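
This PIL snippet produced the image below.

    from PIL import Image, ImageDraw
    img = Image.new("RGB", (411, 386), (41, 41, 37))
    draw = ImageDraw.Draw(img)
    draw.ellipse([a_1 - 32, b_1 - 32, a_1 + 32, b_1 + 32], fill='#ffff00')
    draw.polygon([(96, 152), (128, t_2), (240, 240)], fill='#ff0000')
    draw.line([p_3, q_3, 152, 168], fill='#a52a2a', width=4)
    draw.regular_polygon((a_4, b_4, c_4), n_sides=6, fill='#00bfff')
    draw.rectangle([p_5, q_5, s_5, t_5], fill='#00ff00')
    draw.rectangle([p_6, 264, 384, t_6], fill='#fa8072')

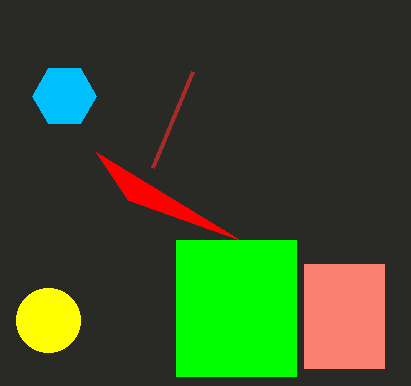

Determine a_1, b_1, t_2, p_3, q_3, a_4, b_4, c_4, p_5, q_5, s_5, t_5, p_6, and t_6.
a_1 = 48; b_1 = 320; t_2 = 200; p_3 = 192; q_3 = 72; a_4 = 64; b_4 = 96; c_4 = 32; p_5 = 176; q_5 = 240; s_5 = 296; t_5 = 376; p_6 = 304; t_6 = 368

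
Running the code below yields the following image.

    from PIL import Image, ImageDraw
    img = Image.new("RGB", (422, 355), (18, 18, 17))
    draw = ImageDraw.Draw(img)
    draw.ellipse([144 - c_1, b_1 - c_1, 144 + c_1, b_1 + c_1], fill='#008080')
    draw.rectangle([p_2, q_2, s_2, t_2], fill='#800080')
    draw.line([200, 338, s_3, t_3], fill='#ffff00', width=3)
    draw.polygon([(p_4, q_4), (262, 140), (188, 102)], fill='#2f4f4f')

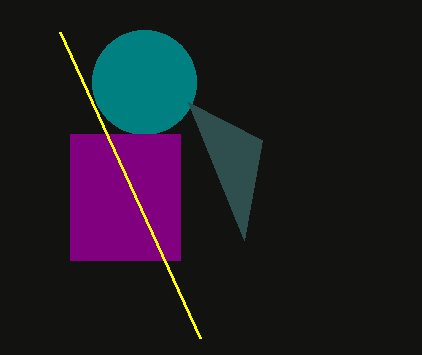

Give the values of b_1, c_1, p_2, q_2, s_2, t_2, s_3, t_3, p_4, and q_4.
b_1 = 82, c_1 = 52, p_2 = 70, q_2 = 134, s_2 = 180, t_2 = 260, s_3 = 60, t_3 = 32, p_4 = 244, q_4 = 240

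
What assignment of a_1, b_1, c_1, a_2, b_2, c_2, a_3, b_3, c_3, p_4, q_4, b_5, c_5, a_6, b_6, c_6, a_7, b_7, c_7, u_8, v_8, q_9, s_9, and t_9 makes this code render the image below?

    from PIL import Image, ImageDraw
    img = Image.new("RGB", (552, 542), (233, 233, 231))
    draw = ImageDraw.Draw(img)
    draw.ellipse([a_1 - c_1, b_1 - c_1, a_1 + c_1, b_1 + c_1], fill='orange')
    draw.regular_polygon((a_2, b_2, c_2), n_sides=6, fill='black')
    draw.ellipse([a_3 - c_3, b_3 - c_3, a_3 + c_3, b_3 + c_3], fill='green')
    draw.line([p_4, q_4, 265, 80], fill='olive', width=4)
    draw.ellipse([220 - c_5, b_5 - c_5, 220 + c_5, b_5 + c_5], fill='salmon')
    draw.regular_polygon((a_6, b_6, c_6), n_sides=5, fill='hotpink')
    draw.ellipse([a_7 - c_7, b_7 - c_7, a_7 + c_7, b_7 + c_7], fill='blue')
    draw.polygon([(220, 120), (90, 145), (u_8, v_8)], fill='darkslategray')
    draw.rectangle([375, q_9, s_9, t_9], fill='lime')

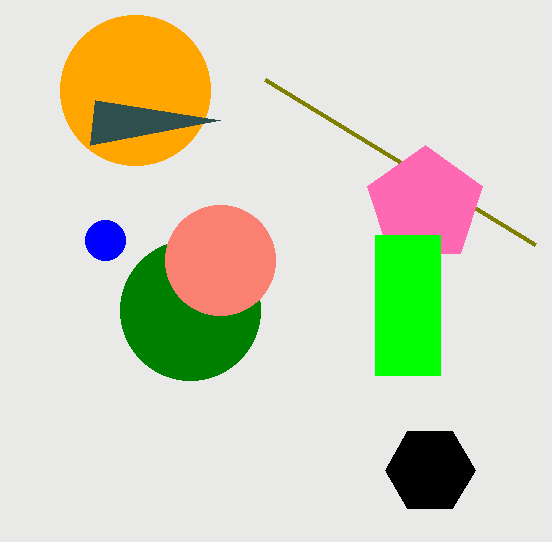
a_1 = 135; b_1 = 90; c_1 = 75; a_2 = 430; b_2 = 470; c_2 = 45; a_3 = 190; b_3 = 310; c_3 = 70; p_4 = 535; q_4 = 245; b_5 = 260; c_5 = 55; a_6 = 425; b_6 = 205; c_6 = 60; a_7 = 105; b_7 = 240; c_7 = 20; u_8 = 95; v_8 = 100; q_9 = 235; s_9 = 440; t_9 = 375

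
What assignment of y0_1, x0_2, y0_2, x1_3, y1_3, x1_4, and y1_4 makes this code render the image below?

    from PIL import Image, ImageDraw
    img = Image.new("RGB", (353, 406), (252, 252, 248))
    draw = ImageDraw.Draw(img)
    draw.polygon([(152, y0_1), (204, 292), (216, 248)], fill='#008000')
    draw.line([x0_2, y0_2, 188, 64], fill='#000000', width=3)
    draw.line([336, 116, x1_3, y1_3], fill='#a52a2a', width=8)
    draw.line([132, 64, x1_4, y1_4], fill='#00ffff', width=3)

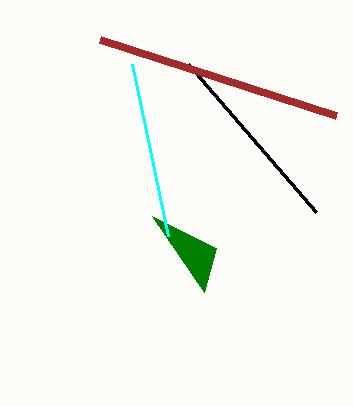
y0_1 = 216
x0_2 = 316
y0_2 = 212
x1_3 = 100
y1_3 = 40
x1_4 = 168
y1_4 = 236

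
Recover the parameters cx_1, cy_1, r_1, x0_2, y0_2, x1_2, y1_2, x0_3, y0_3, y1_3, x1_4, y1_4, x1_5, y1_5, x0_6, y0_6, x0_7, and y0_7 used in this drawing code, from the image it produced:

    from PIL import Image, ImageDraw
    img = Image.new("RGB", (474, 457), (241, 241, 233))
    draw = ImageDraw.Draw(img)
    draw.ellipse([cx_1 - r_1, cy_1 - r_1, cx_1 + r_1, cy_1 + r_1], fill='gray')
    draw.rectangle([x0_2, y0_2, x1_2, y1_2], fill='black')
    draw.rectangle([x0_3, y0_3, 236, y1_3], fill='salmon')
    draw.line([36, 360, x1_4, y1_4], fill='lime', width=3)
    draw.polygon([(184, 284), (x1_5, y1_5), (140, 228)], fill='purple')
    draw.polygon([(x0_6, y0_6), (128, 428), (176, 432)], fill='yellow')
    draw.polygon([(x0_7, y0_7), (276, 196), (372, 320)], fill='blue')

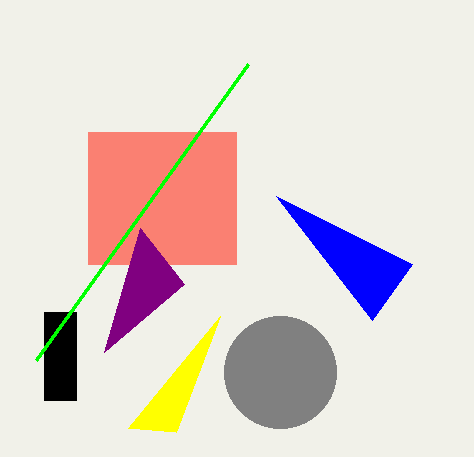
cx_1 = 280
cy_1 = 372
r_1 = 56
x0_2 = 44
y0_2 = 312
x1_2 = 76
y1_2 = 400
x0_3 = 88
y0_3 = 132
y1_3 = 264
x1_4 = 248
y1_4 = 64
x1_5 = 104
y1_5 = 352
x0_6 = 220
y0_6 = 316
x0_7 = 412
y0_7 = 264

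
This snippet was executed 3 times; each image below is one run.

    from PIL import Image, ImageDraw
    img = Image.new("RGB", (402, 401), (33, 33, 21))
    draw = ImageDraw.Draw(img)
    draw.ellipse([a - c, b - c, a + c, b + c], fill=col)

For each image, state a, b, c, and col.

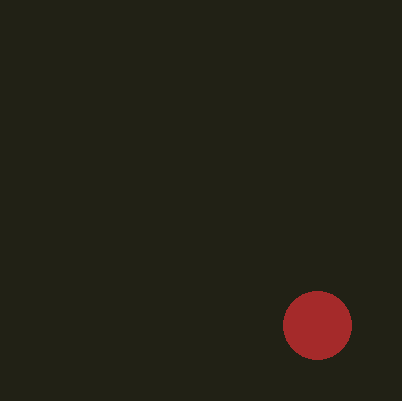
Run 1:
a = 317, b = 325, c = 34, col = 'brown'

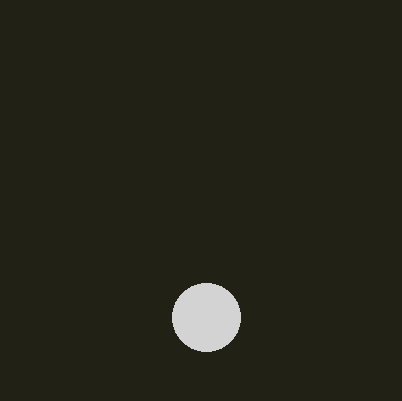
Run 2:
a = 206, b = 317, c = 34, col = 'lightgray'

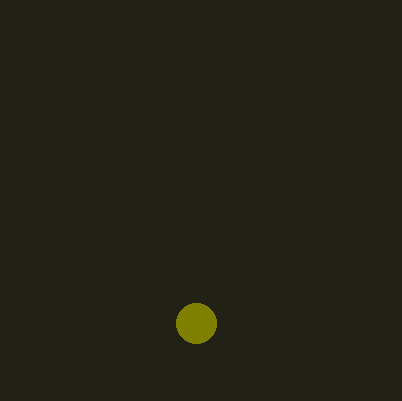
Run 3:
a = 196, b = 323, c = 20, col = 'olive'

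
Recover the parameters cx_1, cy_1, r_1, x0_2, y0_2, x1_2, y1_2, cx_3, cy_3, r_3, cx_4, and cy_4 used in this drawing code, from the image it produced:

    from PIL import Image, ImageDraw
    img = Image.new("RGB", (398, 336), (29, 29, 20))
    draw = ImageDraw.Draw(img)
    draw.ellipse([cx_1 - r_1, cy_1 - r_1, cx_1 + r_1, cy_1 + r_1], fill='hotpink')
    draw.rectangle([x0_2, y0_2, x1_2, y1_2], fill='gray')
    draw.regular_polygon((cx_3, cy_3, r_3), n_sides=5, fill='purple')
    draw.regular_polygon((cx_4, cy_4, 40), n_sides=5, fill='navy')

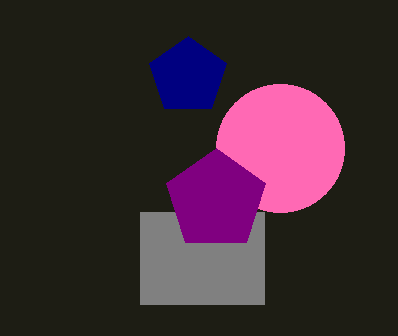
cx_1 = 280
cy_1 = 148
r_1 = 64
x0_2 = 140
y0_2 = 212
x1_2 = 264
y1_2 = 304
cx_3 = 216
cy_3 = 200
r_3 = 52
cx_4 = 188
cy_4 = 76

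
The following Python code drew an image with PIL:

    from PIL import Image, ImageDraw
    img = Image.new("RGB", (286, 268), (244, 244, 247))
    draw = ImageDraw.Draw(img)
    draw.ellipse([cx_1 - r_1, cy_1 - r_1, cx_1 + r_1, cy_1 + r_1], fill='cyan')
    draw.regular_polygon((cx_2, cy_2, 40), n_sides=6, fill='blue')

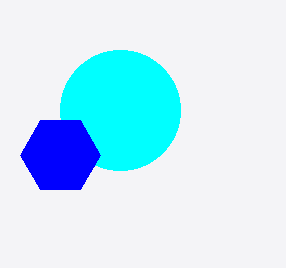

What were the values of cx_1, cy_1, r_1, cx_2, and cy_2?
cx_1 = 120
cy_1 = 110
r_1 = 60
cx_2 = 60
cy_2 = 155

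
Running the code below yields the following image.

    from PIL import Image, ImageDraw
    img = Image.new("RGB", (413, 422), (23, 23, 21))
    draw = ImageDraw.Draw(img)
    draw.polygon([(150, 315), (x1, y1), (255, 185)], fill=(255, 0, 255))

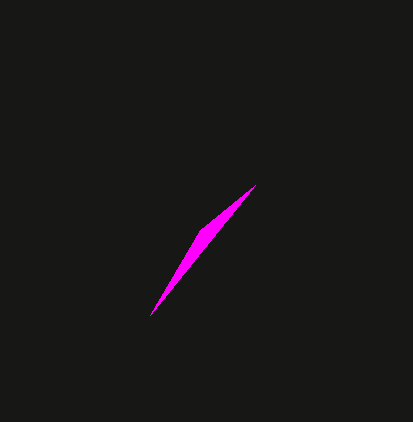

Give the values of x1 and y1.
x1 = 200, y1 = 230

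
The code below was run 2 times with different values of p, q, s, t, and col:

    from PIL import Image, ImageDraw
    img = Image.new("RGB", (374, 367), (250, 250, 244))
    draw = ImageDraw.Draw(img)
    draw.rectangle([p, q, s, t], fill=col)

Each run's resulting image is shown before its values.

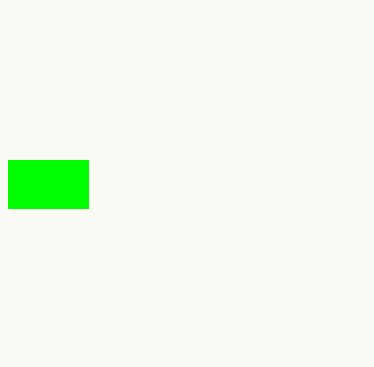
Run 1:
p = 8, q = 160, s = 88, t = 208, col = 'lime'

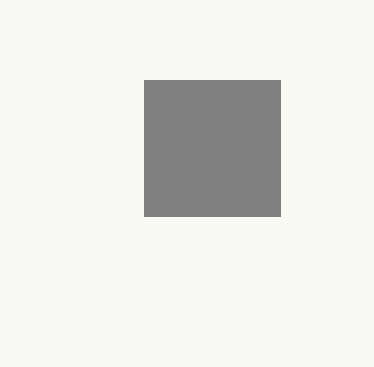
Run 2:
p = 144; q = 80; s = 280; t = 216; col = 'gray'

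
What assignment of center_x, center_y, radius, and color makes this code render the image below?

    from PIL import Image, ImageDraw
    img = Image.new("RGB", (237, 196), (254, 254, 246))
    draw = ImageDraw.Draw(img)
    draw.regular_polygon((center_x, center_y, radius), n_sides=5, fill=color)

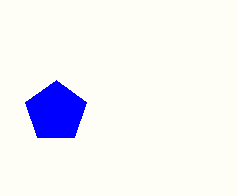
center_x = 56, center_y = 112, radius = 32, color = 'blue'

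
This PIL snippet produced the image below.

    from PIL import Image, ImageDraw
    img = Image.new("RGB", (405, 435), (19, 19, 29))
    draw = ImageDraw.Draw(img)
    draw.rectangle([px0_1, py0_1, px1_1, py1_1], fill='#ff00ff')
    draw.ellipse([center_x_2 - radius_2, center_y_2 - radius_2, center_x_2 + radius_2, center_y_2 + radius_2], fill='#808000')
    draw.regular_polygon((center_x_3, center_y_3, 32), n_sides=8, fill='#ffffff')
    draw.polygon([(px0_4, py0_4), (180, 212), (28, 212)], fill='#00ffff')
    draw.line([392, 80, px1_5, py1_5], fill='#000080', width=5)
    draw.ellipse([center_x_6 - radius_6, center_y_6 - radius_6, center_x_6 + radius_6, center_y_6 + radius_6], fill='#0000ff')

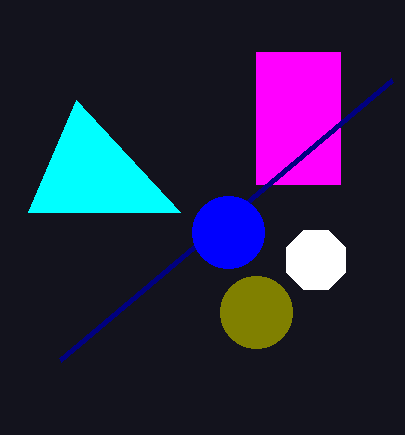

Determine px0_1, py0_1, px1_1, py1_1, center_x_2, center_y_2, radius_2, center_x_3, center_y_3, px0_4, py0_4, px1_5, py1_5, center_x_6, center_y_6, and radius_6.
px0_1 = 256; py0_1 = 52; px1_1 = 340; py1_1 = 184; center_x_2 = 256; center_y_2 = 312; radius_2 = 36; center_x_3 = 316; center_y_3 = 260; px0_4 = 76; py0_4 = 100; px1_5 = 60; py1_5 = 360; center_x_6 = 228; center_y_6 = 232; radius_6 = 36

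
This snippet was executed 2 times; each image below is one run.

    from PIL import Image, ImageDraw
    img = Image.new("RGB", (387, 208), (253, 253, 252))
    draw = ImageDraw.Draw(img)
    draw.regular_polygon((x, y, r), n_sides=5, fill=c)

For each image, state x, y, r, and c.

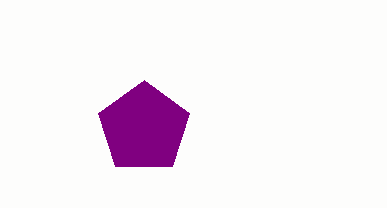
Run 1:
x = 144
y = 128
r = 48
c = 'purple'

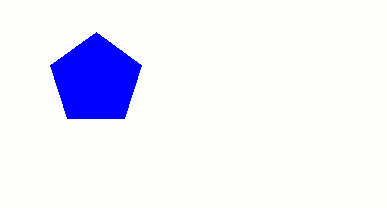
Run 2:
x = 96
y = 80
r = 48
c = 'blue'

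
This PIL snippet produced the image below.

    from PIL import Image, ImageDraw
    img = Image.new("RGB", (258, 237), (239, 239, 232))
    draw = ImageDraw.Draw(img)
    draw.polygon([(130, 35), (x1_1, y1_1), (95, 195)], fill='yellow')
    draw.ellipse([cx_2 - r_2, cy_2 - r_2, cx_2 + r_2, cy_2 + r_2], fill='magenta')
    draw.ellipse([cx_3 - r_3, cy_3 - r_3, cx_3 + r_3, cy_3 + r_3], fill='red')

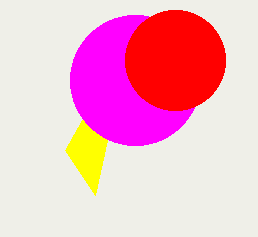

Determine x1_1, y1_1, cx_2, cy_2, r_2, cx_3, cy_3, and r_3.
x1_1 = 65
y1_1 = 150
cx_2 = 135
cy_2 = 80
r_2 = 65
cx_3 = 175
cy_3 = 60
r_3 = 50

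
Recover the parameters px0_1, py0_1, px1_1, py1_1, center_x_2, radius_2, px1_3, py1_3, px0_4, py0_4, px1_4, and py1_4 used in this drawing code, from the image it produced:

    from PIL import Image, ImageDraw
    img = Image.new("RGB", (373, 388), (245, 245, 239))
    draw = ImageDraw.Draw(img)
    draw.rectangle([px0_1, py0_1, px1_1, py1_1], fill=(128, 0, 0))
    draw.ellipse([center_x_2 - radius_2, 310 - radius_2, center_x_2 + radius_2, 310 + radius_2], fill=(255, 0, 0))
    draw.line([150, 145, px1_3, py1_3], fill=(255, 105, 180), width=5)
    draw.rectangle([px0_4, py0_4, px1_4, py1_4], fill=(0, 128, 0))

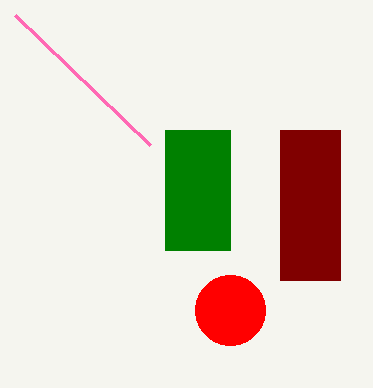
px0_1 = 280, py0_1 = 130, px1_1 = 340, py1_1 = 280, center_x_2 = 230, radius_2 = 35, px1_3 = 15, py1_3 = 15, px0_4 = 165, py0_4 = 130, px1_4 = 230, py1_4 = 250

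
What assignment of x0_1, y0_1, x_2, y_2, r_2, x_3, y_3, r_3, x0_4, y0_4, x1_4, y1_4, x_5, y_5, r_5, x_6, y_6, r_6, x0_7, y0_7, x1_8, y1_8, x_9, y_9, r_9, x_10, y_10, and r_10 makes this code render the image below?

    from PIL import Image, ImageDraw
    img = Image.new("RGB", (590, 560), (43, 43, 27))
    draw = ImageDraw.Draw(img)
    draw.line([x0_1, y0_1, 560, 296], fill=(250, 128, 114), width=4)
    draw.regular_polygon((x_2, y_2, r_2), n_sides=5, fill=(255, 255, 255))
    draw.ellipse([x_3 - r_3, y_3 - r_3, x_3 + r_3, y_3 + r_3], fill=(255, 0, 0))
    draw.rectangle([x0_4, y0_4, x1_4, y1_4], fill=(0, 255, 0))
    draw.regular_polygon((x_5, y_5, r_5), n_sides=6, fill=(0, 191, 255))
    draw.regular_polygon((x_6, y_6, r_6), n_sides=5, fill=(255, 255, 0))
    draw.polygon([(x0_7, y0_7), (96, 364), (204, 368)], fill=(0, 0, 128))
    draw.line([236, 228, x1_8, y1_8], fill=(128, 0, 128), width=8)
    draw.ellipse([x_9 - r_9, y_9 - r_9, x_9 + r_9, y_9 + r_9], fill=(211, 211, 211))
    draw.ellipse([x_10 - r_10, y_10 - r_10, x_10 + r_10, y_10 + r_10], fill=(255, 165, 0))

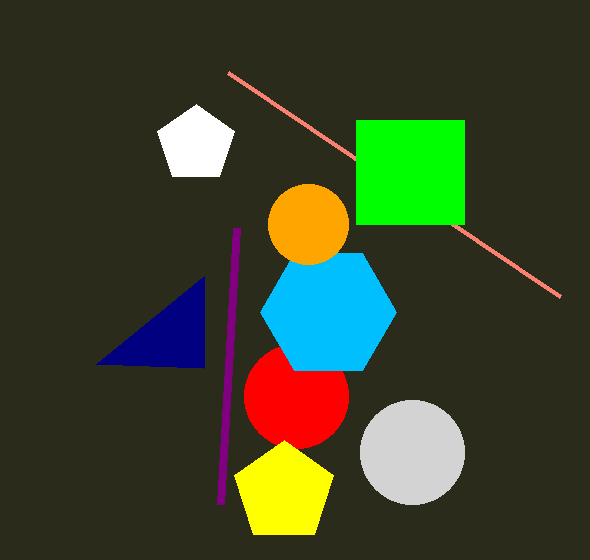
x0_1 = 228
y0_1 = 72
x_2 = 196
y_2 = 144
r_2 = 40
x_3 = 296
y_3 = 396
r_3 = 52
x0_4 = 356
y0_4 = 120
x1_4 = 464
y1_4 = 224
x_5 = 328
y_5 = 312
r_5 = 68
x_6 = 284
y_6 = 492
r_6 = 52
x0_7 = 204
y0_7 = 276
x1_8 = 220
y1_8 = 504
x_9 = 412
y_9 = 452
r_9 = 52
x_10 = 308
y_10 = 224
r_10 = 40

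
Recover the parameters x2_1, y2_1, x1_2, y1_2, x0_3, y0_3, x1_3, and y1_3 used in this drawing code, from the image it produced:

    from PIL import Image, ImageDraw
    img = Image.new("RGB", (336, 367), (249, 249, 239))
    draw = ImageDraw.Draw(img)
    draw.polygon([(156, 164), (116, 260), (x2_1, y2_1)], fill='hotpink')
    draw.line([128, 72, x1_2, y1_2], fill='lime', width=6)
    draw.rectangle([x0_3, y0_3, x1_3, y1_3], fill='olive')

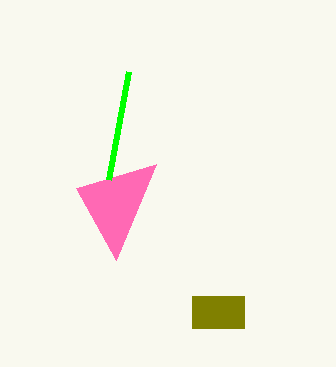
x2_1 = 76; y2_1 = 188; x1_2 = 108; y1_2 = 180; x0_3 = 192; y0_3 = 296; x1_3 = 244; y1_3 = 328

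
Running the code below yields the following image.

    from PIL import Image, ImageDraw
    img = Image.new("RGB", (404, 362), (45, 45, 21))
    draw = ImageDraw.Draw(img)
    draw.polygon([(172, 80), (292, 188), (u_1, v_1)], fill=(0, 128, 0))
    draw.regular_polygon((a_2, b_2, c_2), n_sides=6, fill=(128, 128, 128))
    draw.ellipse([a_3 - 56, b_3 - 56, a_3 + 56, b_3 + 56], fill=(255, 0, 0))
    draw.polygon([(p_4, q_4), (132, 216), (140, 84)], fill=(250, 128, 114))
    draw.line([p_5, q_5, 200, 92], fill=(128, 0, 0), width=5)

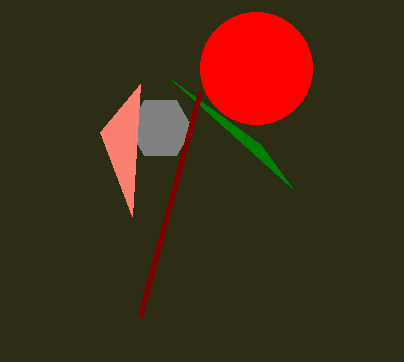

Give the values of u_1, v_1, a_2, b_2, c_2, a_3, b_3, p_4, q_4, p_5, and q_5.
u_1 = 260; v_1 = 144; a_2 = 160; b_2 = 128; c_2 = 32; a_3 = 256; b_3 = 68; p_4 = 100; q_4 = 132; p_5 = 140; q_5 = 316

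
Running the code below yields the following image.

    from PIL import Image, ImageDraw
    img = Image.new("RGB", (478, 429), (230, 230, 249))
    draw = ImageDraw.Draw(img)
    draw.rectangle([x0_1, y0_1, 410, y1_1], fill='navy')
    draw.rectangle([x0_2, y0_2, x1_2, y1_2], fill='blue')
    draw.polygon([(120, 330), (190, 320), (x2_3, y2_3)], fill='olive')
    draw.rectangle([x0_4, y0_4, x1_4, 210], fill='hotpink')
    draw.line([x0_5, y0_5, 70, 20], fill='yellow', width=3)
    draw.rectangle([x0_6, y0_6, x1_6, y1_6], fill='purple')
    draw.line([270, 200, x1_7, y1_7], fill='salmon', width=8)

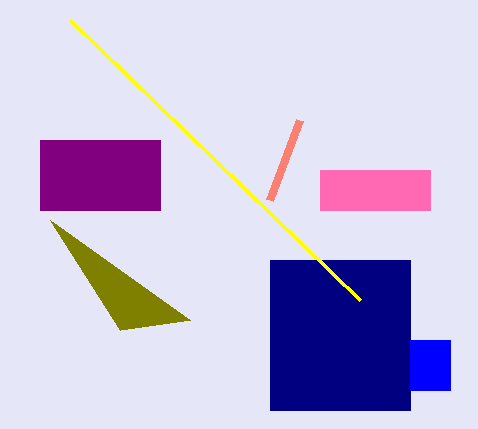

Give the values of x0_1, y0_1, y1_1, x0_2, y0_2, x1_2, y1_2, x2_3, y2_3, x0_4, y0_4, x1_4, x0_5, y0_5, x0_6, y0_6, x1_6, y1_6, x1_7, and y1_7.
x0_1 = 270
y0_1 = 260
y1_1 = 410
x0_2 = 410
y0_2 = 340
x1_2 = 450
y1_2 = 390
x2_3 = 50
y2_3 = 220
x0_4 = 320
y0_4 = 170
x1_4 = 430
x0_5 = 360
y0_5 = 300
x0_6 = 40
y0_6 = 140
x1_6 = 160
y1_6 = 210
x1_7 = 300
y1_7 = 120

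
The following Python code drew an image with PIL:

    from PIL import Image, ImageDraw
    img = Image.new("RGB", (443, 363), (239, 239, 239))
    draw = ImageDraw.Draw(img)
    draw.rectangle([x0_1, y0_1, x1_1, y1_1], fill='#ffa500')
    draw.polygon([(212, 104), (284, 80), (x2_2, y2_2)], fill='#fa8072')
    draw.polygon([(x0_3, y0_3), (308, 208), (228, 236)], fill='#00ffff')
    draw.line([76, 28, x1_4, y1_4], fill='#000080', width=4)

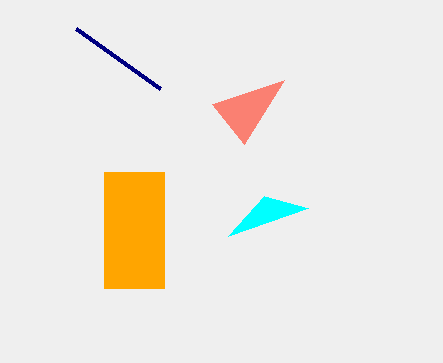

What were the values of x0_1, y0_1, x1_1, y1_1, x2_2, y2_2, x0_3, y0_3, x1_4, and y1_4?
x0_1 = 104; y0_1 = 172; x1_1 = 164; y1_1 = 288; x2_2 = 244; y2_2 = 144; x0_3 = 264; y0_3 = 196; x1_4 = 160; y1_4 = 88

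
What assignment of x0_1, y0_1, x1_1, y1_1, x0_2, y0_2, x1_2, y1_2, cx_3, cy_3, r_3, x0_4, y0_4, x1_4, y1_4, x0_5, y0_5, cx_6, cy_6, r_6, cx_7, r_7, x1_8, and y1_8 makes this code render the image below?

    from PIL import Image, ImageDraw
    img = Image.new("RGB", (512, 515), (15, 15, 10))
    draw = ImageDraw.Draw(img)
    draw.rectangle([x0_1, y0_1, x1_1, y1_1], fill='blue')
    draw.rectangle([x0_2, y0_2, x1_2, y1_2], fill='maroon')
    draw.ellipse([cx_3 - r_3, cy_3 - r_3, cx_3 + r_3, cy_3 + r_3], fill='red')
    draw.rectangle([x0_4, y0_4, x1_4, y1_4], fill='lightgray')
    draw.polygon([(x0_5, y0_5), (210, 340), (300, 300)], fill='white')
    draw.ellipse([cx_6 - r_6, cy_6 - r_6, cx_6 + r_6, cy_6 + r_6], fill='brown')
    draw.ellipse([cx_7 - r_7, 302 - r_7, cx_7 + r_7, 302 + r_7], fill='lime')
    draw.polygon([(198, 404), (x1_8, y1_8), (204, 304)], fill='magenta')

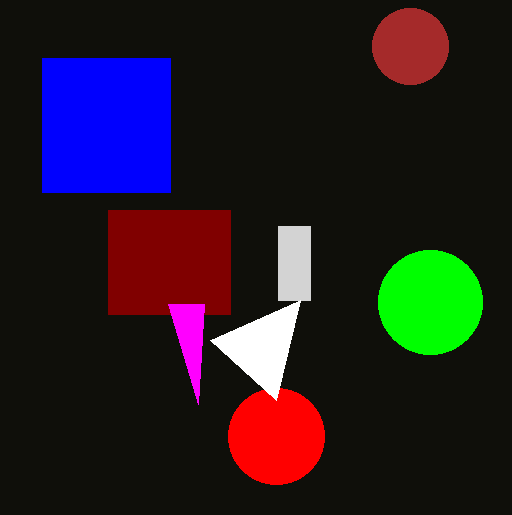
x0_1 = 42; y0_1 = 58; x1_1 = 170; y1_1 = 192; x0_2 = 108; y0_2 = 210; x1_2 = 230; y1_2 = 314; cx_3 = 276; cy_3 = 436; r_3 = 48; x0_4 = 278; y0_4 = 226; x1_4 = 310; y1_4 = 300; x0_5 = 276; y0_5 = 400; cx_6 = 410; cy_6 = 46; r_6 = 38; cx_7 = 430; r_7 = 52; x1_8 = 168; y1_8 = 304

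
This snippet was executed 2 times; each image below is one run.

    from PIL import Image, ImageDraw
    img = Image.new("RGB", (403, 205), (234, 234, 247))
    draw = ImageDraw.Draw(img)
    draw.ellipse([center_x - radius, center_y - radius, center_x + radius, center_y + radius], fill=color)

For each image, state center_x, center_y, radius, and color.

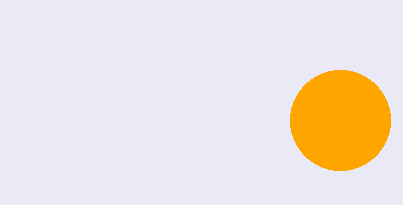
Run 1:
center_x = 340; center_y = 120; radius = 50; color = 'orange'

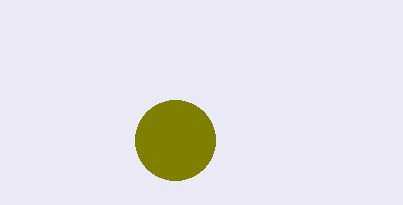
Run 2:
center_x = 175
center_y = 140
radius = 40
color = 'olive'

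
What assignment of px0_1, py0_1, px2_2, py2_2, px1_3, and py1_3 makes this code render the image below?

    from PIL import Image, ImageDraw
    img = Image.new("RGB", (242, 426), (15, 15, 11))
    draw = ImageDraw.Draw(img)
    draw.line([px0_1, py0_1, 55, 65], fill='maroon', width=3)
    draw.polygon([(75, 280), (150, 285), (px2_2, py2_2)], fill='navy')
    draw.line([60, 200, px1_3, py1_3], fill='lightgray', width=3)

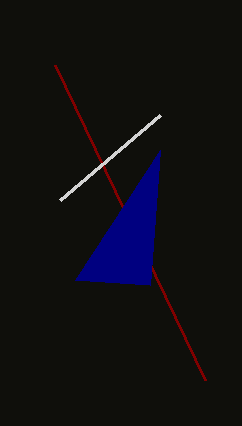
px0_1 = 205
py0_1 = 380
px2_2 = 160
py2_2 = 150
px1_3 = 160
py1_3 = 115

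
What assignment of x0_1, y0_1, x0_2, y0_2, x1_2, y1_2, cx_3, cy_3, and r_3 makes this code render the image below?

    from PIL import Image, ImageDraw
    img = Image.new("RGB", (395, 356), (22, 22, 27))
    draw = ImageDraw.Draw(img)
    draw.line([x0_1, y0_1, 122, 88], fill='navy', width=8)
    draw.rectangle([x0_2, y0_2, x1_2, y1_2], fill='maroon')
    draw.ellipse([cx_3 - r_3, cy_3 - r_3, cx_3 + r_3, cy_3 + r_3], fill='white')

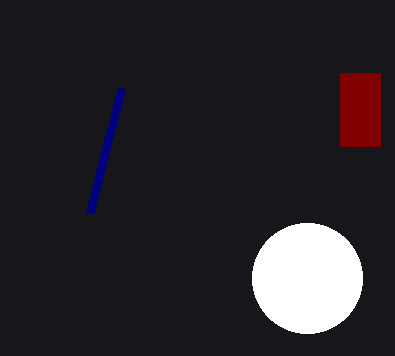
x0_1 = 90
y0_1 = 213
x0_2 = 340
y0_2 = 73
x1_2 = 380
y1_2 = 146
cx_3 = 307
cy_3 = 278
r_3 = 55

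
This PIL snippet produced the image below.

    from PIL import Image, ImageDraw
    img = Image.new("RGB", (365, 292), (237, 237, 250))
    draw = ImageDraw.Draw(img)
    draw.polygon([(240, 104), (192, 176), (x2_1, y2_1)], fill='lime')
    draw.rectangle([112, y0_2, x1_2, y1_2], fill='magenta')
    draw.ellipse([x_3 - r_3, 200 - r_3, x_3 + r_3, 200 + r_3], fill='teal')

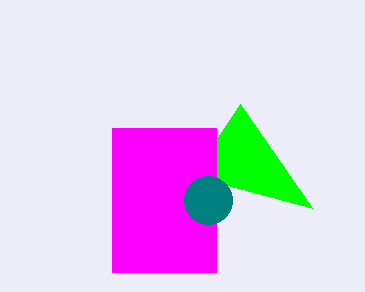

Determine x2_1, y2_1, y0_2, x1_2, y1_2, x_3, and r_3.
x2_1 = 312, y2_1 = 208, y0_2 = 128, x1_2 = 216, y1_2 = 272, x_3 = 208, r_3 = 24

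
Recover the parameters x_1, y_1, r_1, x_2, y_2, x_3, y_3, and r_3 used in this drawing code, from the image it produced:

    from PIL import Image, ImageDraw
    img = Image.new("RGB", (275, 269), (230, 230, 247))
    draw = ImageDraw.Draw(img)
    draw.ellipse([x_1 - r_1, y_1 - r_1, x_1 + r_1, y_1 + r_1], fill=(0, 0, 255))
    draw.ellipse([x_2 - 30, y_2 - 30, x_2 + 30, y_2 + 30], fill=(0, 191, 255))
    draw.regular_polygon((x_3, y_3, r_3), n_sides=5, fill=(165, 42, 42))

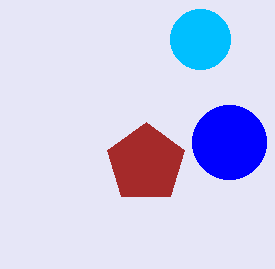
x_1 = 229; y_1 = 142; r_1 = 37; x_2 = 200; y_2 = 39; x_3 = 146; y_3 = 163; r_3 = 41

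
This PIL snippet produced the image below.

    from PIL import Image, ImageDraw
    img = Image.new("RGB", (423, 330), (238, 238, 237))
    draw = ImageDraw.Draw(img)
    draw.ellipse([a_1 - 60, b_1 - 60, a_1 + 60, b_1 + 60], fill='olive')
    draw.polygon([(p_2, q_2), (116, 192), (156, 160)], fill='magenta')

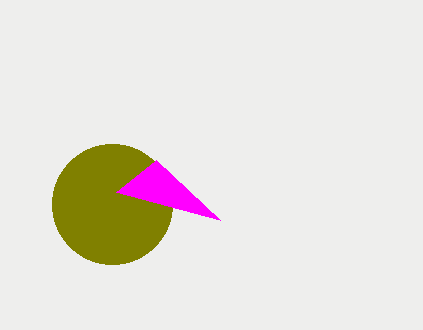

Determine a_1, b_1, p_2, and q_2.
a_1 = 112, b_1 = 204, p_2 = 220, q_2 = 220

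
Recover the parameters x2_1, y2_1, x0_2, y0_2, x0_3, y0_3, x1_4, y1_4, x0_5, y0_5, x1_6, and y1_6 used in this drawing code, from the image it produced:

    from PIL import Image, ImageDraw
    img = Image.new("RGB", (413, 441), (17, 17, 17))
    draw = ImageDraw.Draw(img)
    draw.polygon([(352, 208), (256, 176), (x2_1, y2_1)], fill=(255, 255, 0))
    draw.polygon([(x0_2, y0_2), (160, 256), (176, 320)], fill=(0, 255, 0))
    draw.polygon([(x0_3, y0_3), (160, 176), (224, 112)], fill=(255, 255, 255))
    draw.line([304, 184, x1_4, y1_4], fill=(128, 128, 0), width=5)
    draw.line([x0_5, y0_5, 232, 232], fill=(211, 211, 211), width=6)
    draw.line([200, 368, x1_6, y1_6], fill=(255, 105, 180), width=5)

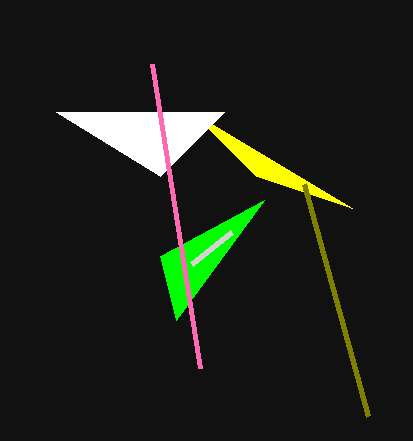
x2_1 = 192, y2_1 = 112, x0_2 = 264, y0_2 = 200, x0_3 = 56, y0_3 = 112, x1_4 = 368, y1_4 = 416, x0_5 = 192, y0_5 = 264, x1_6 = 152, y1_6 = 64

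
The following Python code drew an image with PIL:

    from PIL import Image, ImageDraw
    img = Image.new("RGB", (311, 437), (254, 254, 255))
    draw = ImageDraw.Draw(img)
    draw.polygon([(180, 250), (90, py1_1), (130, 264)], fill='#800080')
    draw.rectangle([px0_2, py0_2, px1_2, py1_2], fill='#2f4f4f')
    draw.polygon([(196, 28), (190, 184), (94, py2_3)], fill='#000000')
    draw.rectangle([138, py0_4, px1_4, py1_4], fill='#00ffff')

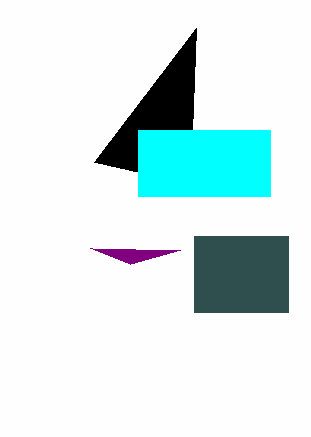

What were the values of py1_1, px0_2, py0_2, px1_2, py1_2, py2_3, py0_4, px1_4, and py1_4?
py1_1 = 248, px0_2 = 194, py0_2 = 236, px1_2 = 288, py1_2 = 312, py2_3 = 162, py0_4 = 130, px1_4 = 270, py1_4 = 196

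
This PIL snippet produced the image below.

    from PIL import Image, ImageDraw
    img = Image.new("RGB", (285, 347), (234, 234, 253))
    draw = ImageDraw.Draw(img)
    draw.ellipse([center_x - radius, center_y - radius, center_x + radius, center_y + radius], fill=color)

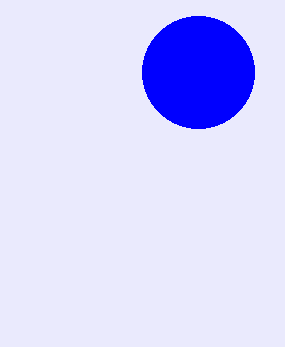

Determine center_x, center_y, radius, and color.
center_x = 198
center_y = 72
radius = 56
color = 'blue'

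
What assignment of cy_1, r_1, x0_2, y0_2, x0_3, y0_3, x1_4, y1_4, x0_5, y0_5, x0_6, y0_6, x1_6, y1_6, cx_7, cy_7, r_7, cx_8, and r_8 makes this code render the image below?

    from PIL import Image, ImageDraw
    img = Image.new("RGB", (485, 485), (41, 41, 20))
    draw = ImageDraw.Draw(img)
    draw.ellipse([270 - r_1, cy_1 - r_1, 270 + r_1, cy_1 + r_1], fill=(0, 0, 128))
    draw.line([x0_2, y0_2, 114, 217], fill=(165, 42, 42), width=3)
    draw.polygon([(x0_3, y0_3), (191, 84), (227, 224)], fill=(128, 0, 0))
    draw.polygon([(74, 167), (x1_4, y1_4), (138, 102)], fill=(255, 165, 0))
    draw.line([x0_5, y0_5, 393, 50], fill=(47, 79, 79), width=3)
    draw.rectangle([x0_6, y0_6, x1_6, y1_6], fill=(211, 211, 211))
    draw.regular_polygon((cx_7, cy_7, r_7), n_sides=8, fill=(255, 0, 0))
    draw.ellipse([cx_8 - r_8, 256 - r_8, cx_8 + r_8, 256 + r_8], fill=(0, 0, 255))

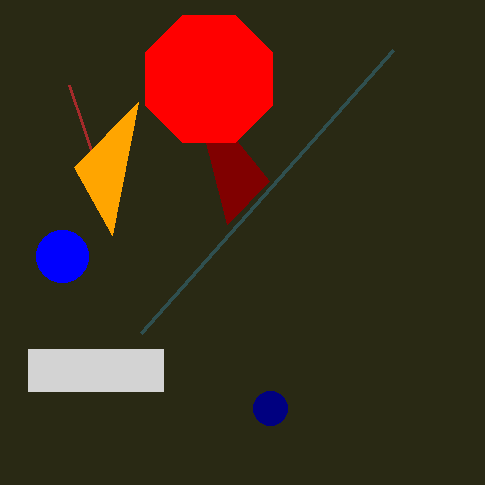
cy_1 = 408, r_1 = 17, x0_2 = 69, y0_2 = 85, x0_3 = 269, y0_3 = 181, x1_4 = 112, y1_4 = 235, x0_5 = 141, y0_5 = 333, x0_6 = 28, y0_6 = 349, x1_6 = 163, y1_6 = 391, cx_7 = 209, cy_7 = 79, r_7 = 69, cx_8 = 62, r_8 = 26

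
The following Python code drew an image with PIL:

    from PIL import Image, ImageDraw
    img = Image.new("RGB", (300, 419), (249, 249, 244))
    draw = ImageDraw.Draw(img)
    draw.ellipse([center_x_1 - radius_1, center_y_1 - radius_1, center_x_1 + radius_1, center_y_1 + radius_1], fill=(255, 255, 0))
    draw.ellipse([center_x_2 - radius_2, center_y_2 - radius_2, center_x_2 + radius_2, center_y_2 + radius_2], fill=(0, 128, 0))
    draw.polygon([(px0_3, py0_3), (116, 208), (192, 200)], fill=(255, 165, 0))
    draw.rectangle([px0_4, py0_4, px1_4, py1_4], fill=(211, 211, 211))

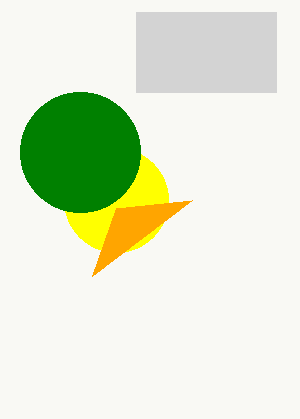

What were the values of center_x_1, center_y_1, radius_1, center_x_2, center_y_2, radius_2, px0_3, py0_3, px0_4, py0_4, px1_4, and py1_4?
center_x_1 = 116; center_y_1 = 200; radius_1 = 52; center_x_2 = 80; center_y_2 = 152; radius_2 = 60; px0_3 = 92; py0_3 = 276; px0_4 = 136; py0_4 = 12; px1_4 = 276; py1_4 = 92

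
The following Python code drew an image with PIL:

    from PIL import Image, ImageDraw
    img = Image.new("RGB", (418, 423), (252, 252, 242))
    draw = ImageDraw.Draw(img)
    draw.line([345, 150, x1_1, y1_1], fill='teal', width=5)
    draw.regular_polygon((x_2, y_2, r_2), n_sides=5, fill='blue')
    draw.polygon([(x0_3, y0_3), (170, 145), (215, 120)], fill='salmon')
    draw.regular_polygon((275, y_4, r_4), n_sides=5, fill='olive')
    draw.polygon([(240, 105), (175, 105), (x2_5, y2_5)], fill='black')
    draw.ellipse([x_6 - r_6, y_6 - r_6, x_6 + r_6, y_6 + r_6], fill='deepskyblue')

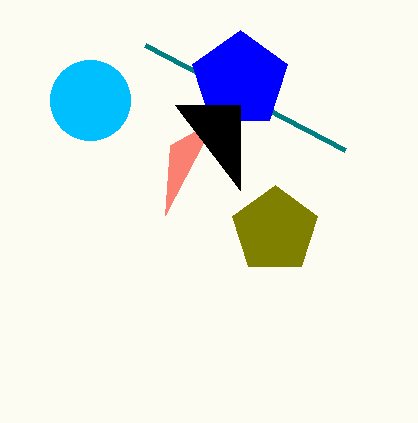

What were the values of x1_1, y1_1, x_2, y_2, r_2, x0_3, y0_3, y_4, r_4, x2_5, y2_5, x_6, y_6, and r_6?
x1_1 = 145, y1_1 = 45, x_2 = 240, y_2 = 80, r_2 = 50, x0_3 = 165, y0_3 = 215, y_4 = 230, r_4 = 45, x2_5 = 240, y2_5 = 190, x_6 = 90, y_6 = 100, r_6 = 40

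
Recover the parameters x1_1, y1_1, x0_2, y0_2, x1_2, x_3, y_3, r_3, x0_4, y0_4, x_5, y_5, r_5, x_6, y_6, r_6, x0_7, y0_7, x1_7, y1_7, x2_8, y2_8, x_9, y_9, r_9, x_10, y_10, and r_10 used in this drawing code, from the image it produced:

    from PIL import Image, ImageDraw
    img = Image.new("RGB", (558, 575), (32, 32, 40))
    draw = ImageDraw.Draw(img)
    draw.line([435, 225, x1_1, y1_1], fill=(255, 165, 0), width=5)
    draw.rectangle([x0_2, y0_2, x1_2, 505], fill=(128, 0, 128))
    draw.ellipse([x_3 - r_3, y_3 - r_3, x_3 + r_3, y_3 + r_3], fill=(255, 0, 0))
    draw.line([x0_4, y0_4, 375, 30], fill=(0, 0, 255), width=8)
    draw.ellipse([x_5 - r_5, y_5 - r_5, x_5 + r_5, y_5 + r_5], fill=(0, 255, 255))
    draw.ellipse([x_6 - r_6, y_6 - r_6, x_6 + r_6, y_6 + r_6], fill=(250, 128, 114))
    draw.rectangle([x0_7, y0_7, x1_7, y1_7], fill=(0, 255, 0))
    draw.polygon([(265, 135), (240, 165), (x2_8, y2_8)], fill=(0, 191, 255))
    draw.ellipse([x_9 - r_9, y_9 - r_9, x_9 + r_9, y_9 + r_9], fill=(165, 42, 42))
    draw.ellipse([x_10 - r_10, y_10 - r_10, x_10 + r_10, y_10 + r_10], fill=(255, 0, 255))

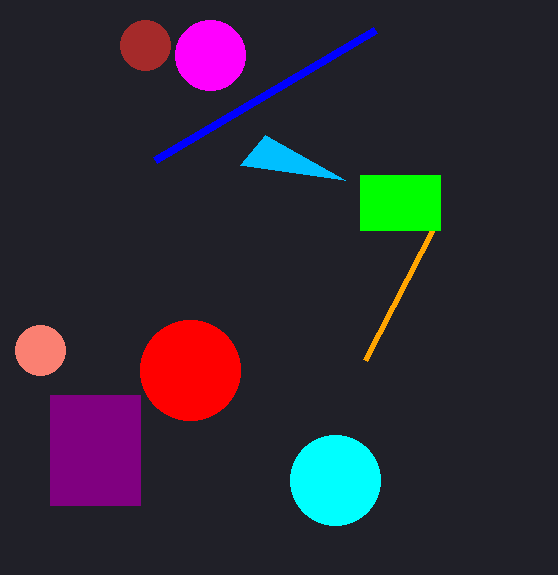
x1_1 = 365
y1_1 = 360
x0_2 = 50
y0_2 = 395
x1_2 = 140
x_3 = 190
y_3 = 370
r_3 = 50
x0_4 = 155
y0_4 = 160
x_5 = 335
y_5 = 480
r_5 = 45
x_6 = 40
y_6 = 350
r_6 = 25
x0_7 = 360
y0_7 = 175
x1_7 = 440
y1_7 = 230
x2_8 = 345
y2_8 = 180
x_9 = 145
y_9 = 45
r_9 = 25
x_10 = 210
y_10 = 55
r_10 = 35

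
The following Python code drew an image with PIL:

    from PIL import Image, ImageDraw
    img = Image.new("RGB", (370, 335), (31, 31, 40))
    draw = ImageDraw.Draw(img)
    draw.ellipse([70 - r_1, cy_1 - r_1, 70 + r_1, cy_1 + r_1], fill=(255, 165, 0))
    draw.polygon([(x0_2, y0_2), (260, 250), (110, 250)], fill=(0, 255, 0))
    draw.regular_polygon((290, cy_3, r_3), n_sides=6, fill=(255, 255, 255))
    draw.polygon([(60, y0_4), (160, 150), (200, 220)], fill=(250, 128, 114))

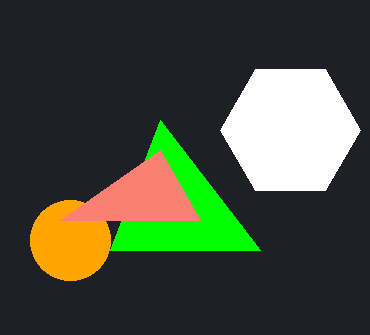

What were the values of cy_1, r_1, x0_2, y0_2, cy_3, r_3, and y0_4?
cy_1 = 240, r_1 = 40, x0_2 = 160, y0_2 = 120, cy_3 = 130, r_3 = 70, y0_4 = 220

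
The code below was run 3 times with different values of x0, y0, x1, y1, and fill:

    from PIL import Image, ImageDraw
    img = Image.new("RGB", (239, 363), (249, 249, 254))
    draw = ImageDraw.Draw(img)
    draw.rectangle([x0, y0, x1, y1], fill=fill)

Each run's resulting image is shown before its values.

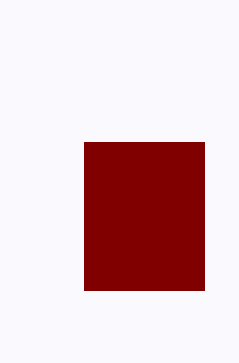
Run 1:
x0 = 84
y0 = 142
x1 = 204
y1 = 290
fill = 'maroon'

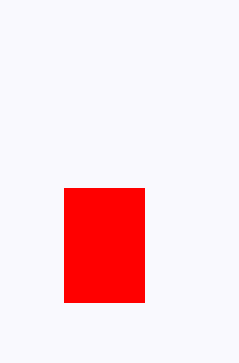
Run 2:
x0 = 64; y0 = 188; x1 = 144; y1 = 302; fill = 'red'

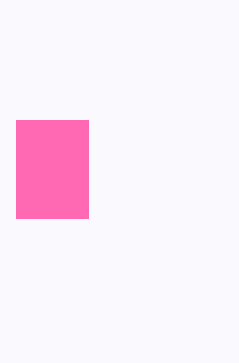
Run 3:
x0 = 16, y0 = 120, x1 = 88, y1 = 218, fill = 'hotpink'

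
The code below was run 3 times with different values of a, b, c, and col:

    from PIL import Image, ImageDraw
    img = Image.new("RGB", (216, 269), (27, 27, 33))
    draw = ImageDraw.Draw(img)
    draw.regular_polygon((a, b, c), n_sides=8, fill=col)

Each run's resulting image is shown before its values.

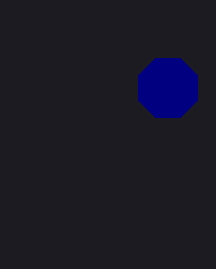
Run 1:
a = 168; b = 88; c = 32; col = 'navy'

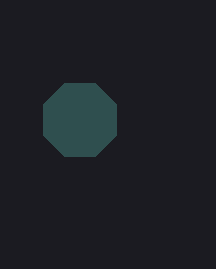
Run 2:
a = 80
b = 120
c = 40
col = 'darkslategray'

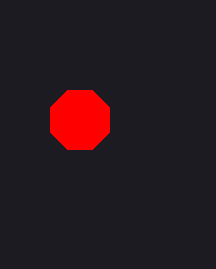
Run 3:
a = 80
b = 120
c = 32
col = 'red'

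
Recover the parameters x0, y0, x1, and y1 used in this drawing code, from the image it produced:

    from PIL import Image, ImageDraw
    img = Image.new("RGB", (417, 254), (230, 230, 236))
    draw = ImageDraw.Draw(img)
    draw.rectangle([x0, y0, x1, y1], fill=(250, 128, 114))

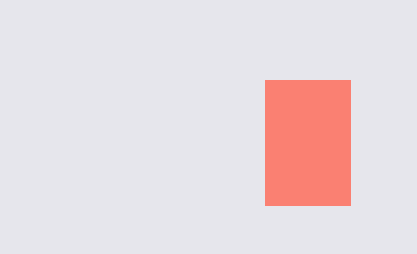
x0 = 265
y0 = 80
x1 = 350
y1 = 205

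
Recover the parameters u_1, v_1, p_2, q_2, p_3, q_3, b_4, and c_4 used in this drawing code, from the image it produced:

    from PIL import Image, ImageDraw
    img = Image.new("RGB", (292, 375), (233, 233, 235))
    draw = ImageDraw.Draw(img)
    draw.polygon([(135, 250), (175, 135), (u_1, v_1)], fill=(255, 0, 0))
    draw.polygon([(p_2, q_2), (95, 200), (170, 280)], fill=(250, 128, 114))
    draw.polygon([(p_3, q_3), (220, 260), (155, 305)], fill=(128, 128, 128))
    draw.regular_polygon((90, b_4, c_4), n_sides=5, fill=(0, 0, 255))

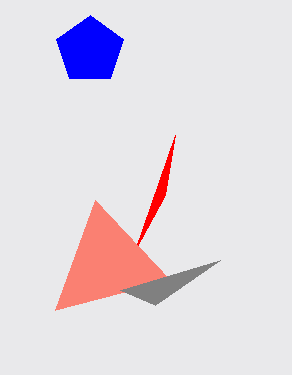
u_1 = 165; v_1 = 195; p_2 = 55; q_2 = 310; p_3 = 120; q_3 = 290; b_4 = 50; c_4 = 35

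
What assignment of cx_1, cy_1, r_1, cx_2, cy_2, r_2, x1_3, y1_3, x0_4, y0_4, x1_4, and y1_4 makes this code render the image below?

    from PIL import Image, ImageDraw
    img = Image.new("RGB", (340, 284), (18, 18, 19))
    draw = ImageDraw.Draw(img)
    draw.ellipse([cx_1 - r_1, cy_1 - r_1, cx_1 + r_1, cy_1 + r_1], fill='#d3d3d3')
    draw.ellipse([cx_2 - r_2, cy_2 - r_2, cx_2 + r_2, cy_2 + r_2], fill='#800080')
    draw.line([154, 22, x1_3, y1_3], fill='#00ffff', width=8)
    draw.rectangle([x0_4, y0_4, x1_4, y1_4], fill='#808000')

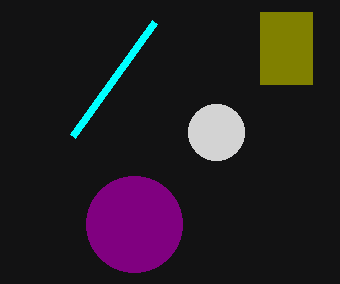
cx_1 = 216, cy_1 = 132, r_1 = 28, cx_2 = 134, cy_2 = 224, r_2 = 48, x1_3 = 72, y1_3 = 136, x0_4 = 260, y0_4 = 12, x1_4 = 312, y1_4 = 84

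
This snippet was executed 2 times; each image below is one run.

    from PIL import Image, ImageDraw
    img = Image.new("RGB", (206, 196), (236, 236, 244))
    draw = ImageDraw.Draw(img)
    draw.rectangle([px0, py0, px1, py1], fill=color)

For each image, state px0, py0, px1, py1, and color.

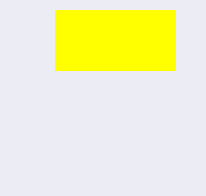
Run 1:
px0 = 55
py0 = 10
px1 = 175
py1 = 70
color = 'yellow'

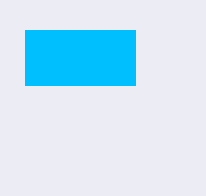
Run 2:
px0 = 25, py0 = 30, px1 = 135, py1 = 85, color = 'deepskyblue'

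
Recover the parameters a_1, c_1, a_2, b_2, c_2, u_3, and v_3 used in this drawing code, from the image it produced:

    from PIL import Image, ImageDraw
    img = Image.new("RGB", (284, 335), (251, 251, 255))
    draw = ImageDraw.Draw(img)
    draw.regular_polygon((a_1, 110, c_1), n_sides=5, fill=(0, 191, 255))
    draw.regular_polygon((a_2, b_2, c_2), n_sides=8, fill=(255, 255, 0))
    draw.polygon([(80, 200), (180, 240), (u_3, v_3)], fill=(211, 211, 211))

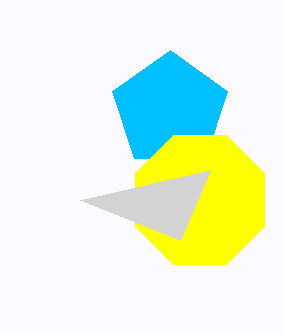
a_1 = 170; c_1 = 60; a_2 = 200; b_2 = 200; c_2 = 70; u_3 = 210; v_3 = 170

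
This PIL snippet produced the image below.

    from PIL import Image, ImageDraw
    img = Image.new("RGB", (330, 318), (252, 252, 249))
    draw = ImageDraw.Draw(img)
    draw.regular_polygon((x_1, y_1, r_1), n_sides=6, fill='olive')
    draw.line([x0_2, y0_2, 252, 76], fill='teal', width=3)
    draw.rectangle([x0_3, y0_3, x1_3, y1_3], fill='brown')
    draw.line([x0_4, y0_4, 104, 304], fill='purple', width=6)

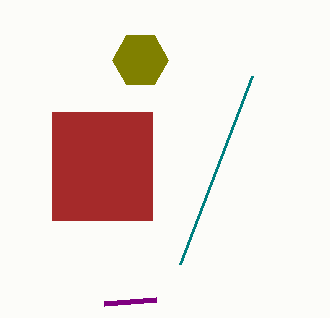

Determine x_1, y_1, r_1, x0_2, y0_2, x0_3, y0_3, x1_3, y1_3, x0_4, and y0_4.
x_1 = 140, y_1 = 60, r_1 = 28, x0_2 = 180, y0_2 = 264, x0_3 = 52, y0_3 = 112, x1_3 = 152, y1_3 = 220, x0_4 = 156, y0_4 = 300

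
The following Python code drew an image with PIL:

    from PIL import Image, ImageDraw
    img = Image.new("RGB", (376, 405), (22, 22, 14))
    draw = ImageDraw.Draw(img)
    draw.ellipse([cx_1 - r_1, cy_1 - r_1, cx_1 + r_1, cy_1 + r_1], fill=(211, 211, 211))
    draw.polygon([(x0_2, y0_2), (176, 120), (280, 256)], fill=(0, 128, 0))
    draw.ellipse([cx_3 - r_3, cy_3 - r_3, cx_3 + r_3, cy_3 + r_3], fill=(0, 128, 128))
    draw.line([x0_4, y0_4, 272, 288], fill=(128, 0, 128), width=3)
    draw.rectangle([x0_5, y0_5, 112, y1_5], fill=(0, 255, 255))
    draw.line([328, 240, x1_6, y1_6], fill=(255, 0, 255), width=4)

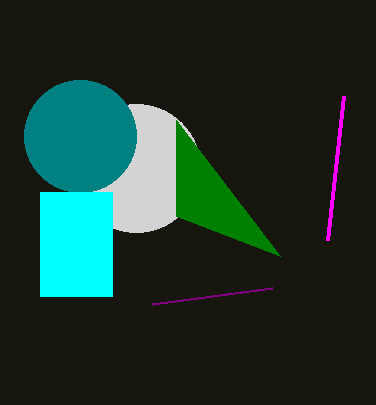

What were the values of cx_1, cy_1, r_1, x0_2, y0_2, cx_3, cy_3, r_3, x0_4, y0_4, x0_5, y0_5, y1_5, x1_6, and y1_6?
cx_1 = 136; cy_1 = 168; r_1 = 64; x0_2 = 176; y0_2 = 216; cx_3 = 80; cy_3 = 136; r_3 = 56; x0_4 = 152; y0_4 = 304; x0_5 = 40; y0_5 = 192; y1_5 = 296; x1_6 = 344; y1_6 = 96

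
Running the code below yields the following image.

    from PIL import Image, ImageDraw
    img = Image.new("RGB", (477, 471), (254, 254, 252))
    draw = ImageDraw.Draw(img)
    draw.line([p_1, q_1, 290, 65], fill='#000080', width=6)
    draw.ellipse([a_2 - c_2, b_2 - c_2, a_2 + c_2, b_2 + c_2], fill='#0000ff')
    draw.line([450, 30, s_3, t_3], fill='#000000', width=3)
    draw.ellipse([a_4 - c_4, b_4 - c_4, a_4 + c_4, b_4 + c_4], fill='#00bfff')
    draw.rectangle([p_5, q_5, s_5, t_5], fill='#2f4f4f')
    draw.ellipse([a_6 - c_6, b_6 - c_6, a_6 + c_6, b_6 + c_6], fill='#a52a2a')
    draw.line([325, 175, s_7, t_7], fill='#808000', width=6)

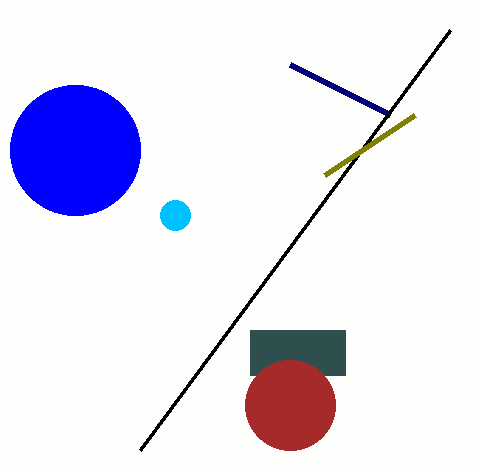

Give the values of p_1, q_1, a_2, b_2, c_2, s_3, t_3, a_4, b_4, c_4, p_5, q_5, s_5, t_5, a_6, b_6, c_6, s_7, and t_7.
p_1 = 390; q_1 = 115; a_2 = 75; b_2 = 150; c_2 = 65; s_3 = 140; t_3 = 450; a_4 = 175; b_4 = 215; c_4 = 15; p_5 = 250; q_5 = 330; s_5 = 345; t_5 = 375; a_6 = 290; b_6 = 405; c_6 = 45; s_7 = 415; t_7 = 115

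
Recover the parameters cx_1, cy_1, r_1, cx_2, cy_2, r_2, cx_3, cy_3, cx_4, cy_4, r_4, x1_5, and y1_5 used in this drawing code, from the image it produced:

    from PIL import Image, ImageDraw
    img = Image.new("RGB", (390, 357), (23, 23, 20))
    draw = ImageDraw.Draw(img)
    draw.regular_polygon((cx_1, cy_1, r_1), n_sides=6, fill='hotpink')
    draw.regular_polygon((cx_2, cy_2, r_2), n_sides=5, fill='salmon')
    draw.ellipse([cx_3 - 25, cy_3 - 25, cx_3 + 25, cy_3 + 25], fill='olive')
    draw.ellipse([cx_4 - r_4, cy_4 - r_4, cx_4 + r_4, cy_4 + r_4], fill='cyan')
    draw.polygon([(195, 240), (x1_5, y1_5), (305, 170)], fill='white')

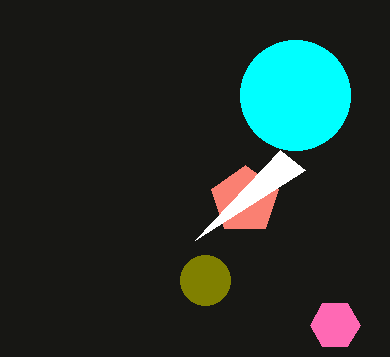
cx_1 = 335; cy_1 = 325; r_1 = 25; cx_2 = 245; cy_2 = 200; r_2 = 35; cx_3 = 205; cy_3 = 280; cx_4 = 295; cy_4 = 95; r_4 = 55; x1_5 = 280; y1_5 = 150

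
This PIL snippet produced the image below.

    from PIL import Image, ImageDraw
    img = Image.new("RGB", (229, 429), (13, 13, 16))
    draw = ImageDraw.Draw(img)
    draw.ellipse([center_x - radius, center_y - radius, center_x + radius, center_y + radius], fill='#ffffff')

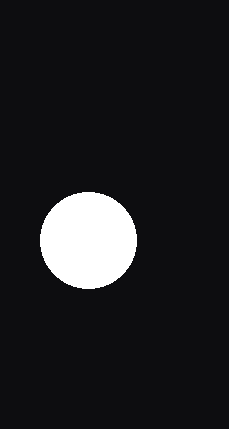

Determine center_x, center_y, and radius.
center_x = 88, center_y = 240, radius = 48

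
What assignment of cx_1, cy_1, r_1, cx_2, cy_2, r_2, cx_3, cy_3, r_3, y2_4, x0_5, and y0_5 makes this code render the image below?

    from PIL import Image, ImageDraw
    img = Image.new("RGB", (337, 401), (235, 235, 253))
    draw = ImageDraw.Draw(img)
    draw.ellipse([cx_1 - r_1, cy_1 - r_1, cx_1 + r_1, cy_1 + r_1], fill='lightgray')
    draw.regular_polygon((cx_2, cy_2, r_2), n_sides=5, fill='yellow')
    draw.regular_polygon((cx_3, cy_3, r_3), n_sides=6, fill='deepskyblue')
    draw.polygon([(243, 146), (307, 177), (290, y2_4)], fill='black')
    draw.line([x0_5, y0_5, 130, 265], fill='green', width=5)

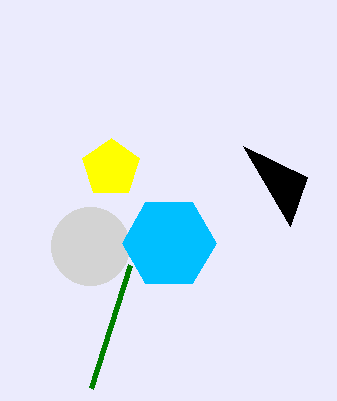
cx_1 = 90, cy_1 = 246, r_1 = 39, cx_2 = 111, cy_2 = 168, r_2 = 30, cx_3 = 169, cy_3 = 243, r_3 = 47, y2_4 = 226, x0_5 = 91, y0_5 = 388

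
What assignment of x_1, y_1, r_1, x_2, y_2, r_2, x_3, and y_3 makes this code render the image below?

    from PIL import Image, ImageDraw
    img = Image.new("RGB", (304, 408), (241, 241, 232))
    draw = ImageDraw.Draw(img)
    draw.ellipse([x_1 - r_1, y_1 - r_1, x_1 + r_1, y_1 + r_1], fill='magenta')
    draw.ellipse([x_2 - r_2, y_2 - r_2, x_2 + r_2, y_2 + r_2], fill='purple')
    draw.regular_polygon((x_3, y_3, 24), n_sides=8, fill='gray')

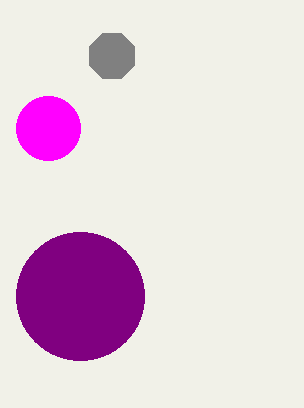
x_1 = 48, y_1 = 128, r_1 = 32, x_2 = 80, y_2 = 296, r_2 = 64, x_3 = 112, y_3 = 56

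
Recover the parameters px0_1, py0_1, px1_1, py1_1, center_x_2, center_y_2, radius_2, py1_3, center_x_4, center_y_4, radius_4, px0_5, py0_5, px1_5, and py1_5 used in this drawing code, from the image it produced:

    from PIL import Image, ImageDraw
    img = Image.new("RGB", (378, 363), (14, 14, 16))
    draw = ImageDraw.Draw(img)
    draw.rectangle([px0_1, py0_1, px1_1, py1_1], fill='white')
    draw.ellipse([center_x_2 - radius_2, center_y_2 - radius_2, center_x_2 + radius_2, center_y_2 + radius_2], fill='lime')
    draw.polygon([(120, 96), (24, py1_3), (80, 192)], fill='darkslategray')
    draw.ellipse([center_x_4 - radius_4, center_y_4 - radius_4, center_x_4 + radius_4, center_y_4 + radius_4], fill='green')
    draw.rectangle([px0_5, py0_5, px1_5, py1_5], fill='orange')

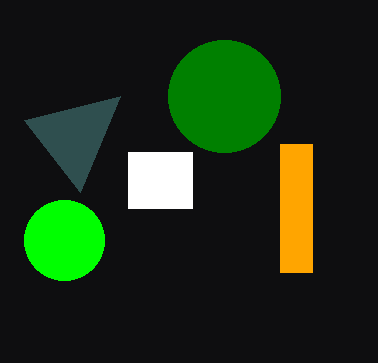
px0_1 = 128, py0_1 = 152, px1_1 = 192, py1_1 = 208, center_x_2 = 64, center_y_2 = 240, radius_2 = 40, py1_3 = 120, center_x_4 = 224, center_y_4 = 96, radius_4 = 56, px0_5 = 280, py0_5 = 144, px1_5 = 312, py1_5 = 272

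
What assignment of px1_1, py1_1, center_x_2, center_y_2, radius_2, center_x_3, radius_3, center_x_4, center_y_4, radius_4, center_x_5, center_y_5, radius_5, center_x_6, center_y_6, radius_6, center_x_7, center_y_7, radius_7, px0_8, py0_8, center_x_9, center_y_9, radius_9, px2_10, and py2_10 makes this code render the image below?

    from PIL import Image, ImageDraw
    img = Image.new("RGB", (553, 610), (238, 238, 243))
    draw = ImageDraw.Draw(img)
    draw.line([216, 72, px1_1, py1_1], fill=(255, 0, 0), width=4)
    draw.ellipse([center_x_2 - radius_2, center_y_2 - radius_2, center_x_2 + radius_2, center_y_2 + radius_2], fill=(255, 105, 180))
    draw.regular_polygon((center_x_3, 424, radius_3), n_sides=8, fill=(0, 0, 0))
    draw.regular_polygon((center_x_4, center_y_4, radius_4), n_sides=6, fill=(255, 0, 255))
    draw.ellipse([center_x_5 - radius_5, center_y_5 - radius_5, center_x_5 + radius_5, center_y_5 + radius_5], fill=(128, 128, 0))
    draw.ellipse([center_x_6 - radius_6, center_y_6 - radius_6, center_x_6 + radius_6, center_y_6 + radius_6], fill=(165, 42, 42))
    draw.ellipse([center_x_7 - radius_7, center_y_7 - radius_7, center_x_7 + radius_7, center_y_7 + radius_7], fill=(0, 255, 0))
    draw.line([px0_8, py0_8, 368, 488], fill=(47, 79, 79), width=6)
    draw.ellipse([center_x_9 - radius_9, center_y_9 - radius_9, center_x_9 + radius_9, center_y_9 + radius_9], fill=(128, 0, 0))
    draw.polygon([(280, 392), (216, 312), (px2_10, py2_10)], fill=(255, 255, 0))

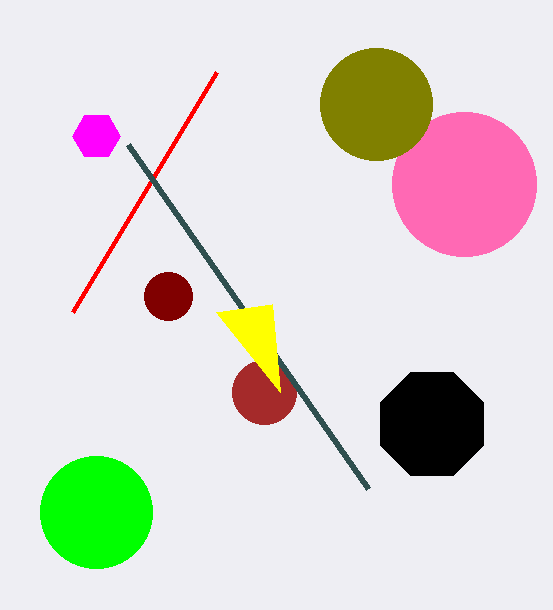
px1_1 = 72, py1_1 = 312, center_x_2 = 464, center_y_2 = 184, radius_2 = 72, center_x_3 = 432, radius_3 = 56, center_x_4 = 96, center_y_4 = 136, radius_4 = 24, center_x_5 = 376, center_y_5 = 104, radius_5 = 56, center_x_6 = 264, center_y_6 = 392, radius_6 = 32, center_x_7 = 96, center_y_7 = 512, radius_7 = 56, px0_8 = 128, py0_8 = 144, center_x_9 = 168, center_y_9 = 296, radius_9 = 24, px2_10 = 272, py2_10 = 304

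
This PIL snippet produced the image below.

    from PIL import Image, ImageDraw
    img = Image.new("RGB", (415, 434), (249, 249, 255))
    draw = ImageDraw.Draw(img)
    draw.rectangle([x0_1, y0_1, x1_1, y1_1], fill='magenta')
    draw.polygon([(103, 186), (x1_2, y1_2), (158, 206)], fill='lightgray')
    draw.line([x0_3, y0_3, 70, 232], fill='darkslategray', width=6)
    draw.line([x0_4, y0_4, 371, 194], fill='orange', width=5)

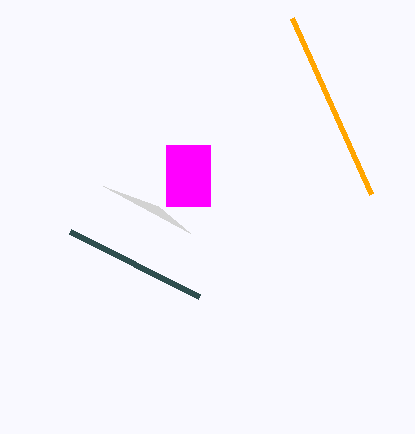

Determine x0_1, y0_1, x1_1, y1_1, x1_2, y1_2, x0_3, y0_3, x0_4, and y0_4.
x0_1 = 166; y0_1 = 145; x1_1 = 210; y1_1 = 206; x1_2 = 190; y1_2 = 233; x0_3 = 199; y0_3 = 297; x0_4 = 292; y0_4 = 18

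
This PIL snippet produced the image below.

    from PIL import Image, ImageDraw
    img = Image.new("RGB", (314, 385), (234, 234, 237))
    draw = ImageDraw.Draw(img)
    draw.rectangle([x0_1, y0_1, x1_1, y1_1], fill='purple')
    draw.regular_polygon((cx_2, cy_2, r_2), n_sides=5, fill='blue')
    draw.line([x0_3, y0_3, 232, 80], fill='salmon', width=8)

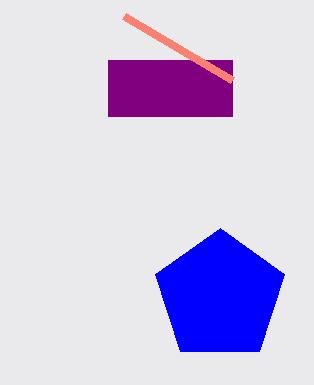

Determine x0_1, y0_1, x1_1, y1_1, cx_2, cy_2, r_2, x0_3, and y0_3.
x0_1 = 108; y0_1 = 60; x1_1 = 232; y1_1 = 116; cx_2 = 220; cy_2 = 296; r_2 = 68; x0_3 = 124; y0_3 = 16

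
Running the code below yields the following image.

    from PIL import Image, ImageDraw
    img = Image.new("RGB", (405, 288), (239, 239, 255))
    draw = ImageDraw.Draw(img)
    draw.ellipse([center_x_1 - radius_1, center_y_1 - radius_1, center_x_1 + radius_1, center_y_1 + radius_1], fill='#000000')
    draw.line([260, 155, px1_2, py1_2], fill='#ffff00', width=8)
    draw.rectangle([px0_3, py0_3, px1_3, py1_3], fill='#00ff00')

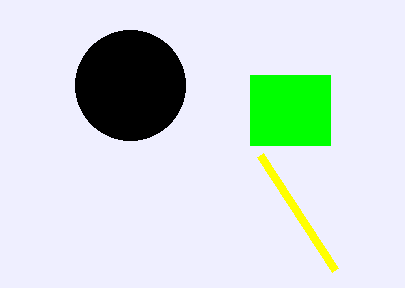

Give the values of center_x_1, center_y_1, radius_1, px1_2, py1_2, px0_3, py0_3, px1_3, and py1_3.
center_x_1 = 130
center_y_1 = 85
radius_1 = 55
px1_2 = 335
py1_2 = 270
px0_3 = 250
py0_3 = 75
px1_3 = 330
py1_3 = 145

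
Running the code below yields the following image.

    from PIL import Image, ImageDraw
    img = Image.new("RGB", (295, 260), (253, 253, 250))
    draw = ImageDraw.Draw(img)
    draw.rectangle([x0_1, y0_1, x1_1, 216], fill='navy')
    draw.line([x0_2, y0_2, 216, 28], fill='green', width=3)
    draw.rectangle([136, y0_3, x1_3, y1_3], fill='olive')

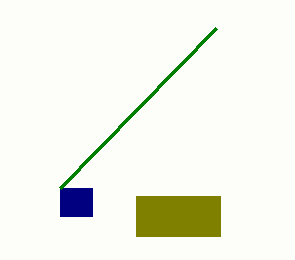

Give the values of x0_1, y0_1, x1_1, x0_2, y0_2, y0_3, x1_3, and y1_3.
x0_1 = 60, y0_1 = 188, x1_1 = 92, x0_2 = 60, y0_2 = 188, y0_3 = 196, x1_3 = 220, y1_3 = 236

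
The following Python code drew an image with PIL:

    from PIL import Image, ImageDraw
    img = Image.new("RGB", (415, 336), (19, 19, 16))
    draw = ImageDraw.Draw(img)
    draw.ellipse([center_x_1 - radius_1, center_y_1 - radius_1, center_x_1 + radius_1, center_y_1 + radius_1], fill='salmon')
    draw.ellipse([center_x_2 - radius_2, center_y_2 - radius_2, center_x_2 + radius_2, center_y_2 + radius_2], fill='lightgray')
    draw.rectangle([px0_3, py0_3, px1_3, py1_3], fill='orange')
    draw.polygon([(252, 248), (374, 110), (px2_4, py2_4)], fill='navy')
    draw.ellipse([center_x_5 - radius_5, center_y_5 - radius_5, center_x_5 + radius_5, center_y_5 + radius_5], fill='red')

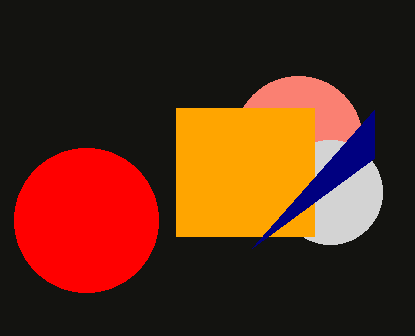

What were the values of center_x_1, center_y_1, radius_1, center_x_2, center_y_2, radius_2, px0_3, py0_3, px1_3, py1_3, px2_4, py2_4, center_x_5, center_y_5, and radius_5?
center_x_1 = 298
center_y_1 = 140
radius_1 = 64
center_x_2 = 330
center_y_2 = 192
radius_2 = 52
px0_3 = 176
py0_3 = 108
px1_3 = 314
py1_3 = 236
px2_4 = 374
py2_4 = 158
center_x_5 = 86
center_y_5 = 220
radius_5 = 72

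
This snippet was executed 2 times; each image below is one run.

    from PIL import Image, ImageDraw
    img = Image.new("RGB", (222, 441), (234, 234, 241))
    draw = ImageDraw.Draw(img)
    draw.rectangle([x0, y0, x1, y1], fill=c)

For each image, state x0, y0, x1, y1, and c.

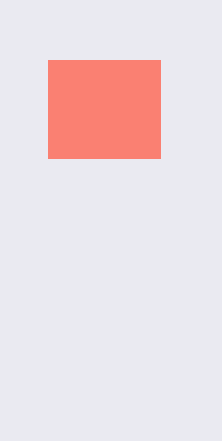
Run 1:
x0 = 48
y0 = 60
x1 = 160
y1 = 158
c = 'salmon'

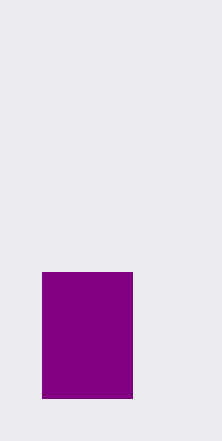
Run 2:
x0 = 42; y0 = 272; x1 = 132; y1 = 398; c = 'purple'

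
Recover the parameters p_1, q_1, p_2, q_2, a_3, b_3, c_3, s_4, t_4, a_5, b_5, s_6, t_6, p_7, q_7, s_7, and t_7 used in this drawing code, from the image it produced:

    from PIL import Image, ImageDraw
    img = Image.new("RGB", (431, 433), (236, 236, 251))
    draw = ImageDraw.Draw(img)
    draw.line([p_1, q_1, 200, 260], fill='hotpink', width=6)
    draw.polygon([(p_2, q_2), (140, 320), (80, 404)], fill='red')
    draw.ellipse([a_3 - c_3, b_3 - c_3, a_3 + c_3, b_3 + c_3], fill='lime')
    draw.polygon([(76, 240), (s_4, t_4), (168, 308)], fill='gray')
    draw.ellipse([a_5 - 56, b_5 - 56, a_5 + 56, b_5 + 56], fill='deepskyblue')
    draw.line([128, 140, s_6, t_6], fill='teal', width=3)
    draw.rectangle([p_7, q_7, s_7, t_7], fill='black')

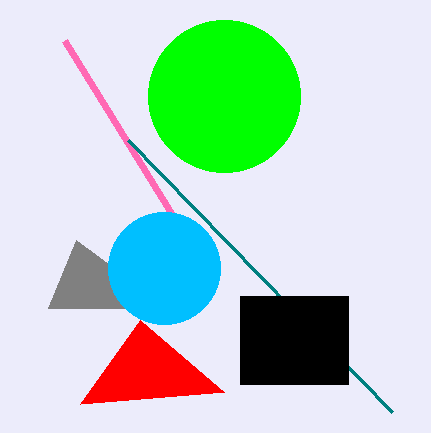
p_1 = 64; q_1 = 40; p_2 = 224; q_2 = 392; a_3 = 224; b_3 = 96; c_3 = 76; s_4 = 48; t_4 = 308; a_5 = 164; b_5 = 268; s_6 = 392; t_6 = 412; p_7 = 240; q_7 = 296; s_7 = 348; t_7 = 384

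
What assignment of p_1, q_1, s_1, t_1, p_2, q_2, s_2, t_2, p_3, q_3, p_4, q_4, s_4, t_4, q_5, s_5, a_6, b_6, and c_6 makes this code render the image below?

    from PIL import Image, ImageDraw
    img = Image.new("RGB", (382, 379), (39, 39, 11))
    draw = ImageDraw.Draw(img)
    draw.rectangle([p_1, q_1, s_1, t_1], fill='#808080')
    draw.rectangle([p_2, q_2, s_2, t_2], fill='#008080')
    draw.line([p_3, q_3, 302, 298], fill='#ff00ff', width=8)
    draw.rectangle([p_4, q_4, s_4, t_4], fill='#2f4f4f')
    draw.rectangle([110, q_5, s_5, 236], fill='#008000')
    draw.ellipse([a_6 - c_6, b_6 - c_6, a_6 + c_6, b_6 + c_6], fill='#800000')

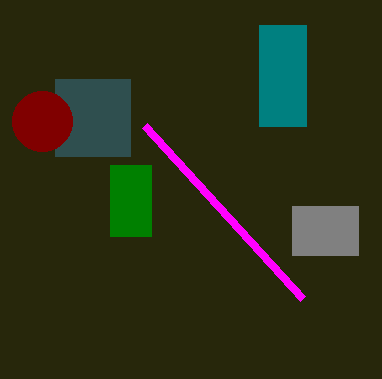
p_1 = 292, q_1 = 206, s_1 = 358, t_1 = 255, p_2 = 259, q_2 = 25, s_2 = 306, t_2 = 126, p_3 = 144, q_3 = 125, p_4 = 55, q_4 = 79, s_4 = 130, t_4 = 156, q_5 = 165, s_5 = 151, a_6 = 42, b_6 = 121, c_6 = 30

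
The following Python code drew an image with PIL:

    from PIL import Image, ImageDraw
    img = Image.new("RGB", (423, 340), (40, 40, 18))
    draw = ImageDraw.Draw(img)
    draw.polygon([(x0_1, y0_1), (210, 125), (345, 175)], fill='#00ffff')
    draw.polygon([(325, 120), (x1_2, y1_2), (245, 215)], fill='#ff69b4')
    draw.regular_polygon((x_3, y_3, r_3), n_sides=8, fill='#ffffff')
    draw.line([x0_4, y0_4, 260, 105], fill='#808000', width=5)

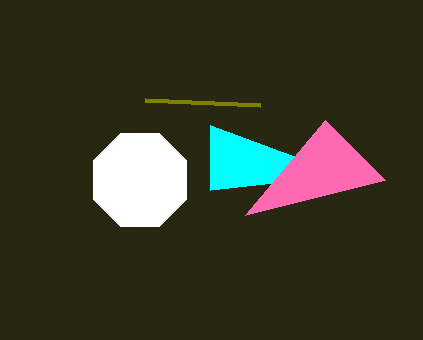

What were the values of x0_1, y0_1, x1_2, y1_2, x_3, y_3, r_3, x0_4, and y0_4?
x0_1 = 210, y0_1 = 190, x1_2 = 385, y1_2 = 180, x_3 = 140, y_3 = 180, r_3 = 50, x0_4 = 145, y0_4 = 100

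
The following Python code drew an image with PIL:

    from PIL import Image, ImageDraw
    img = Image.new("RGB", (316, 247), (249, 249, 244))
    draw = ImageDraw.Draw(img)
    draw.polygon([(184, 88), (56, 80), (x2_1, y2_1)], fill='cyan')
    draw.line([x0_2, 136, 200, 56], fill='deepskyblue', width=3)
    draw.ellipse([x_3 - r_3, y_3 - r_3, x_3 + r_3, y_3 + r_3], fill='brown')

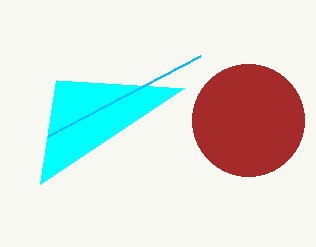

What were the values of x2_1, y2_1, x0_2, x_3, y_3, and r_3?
x2_1 = 40; y2_1 = 184; x0_2 = 48; x_3 = 248; y_3 = 120; r_3 = 56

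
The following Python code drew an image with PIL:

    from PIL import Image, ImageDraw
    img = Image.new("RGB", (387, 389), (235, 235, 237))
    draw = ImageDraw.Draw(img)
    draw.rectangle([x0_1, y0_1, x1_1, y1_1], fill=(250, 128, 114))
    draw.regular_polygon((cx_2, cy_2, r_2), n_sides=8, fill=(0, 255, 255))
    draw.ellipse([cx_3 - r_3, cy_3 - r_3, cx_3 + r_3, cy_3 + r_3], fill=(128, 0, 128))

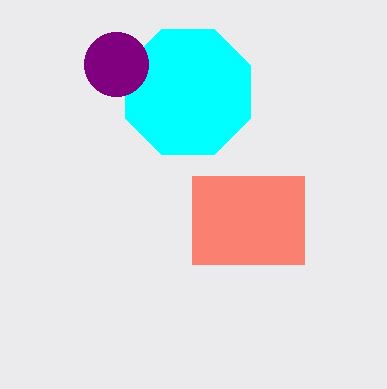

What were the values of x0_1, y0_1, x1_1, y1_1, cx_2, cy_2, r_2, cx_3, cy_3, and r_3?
x0_1 = 192
y0_1 = 176
x1_1 = 304
y1_1 = 264
cx_2 = 188
cy_2 = 92
r_2 = 68
cx_3 = 116
cy_3 = 64
r_3 = 32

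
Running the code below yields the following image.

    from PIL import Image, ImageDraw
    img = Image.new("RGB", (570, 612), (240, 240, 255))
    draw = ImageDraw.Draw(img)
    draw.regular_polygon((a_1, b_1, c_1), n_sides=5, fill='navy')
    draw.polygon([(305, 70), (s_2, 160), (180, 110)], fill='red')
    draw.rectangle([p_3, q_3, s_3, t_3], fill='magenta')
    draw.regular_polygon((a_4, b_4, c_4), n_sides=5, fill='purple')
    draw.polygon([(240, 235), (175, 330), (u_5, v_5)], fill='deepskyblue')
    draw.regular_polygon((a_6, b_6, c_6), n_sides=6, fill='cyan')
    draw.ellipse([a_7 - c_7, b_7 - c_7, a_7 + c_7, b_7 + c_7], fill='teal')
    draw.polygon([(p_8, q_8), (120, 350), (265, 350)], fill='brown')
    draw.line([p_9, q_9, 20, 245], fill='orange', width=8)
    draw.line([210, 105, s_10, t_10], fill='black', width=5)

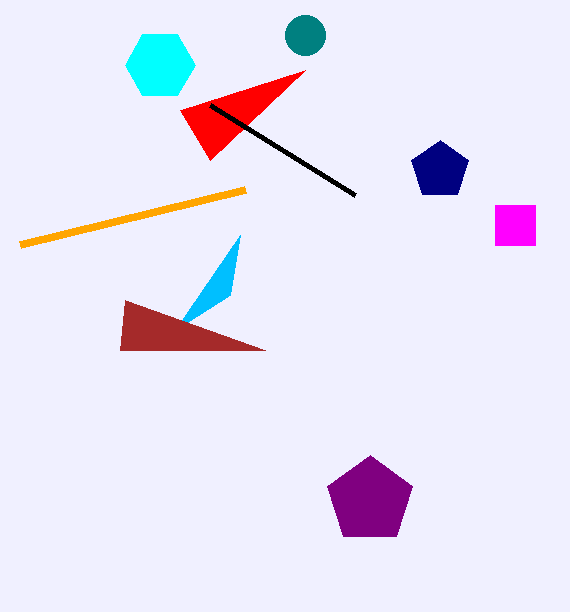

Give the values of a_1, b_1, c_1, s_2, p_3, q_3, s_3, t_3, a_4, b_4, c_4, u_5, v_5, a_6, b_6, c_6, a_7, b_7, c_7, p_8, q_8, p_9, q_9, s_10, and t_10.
a_1 = 440; b_1 = 170; c_1 = 30; s_2 = 210; p_3 = 495; q_3 = 205; s_3 = 535; t_3 = 245; a_4 = 370; b_4 = 500; c_4 = 45; u_5 = 230; v_5 = 295; a_6 = 160; b_6 = 65; c_6 = 35; a_7 = 305; b_7 = 35; c_7 = 20; p_8 = 125; q_8 = 300; p_9 = 245; q_9 = 190; s_10 = 355; t_10 = 195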